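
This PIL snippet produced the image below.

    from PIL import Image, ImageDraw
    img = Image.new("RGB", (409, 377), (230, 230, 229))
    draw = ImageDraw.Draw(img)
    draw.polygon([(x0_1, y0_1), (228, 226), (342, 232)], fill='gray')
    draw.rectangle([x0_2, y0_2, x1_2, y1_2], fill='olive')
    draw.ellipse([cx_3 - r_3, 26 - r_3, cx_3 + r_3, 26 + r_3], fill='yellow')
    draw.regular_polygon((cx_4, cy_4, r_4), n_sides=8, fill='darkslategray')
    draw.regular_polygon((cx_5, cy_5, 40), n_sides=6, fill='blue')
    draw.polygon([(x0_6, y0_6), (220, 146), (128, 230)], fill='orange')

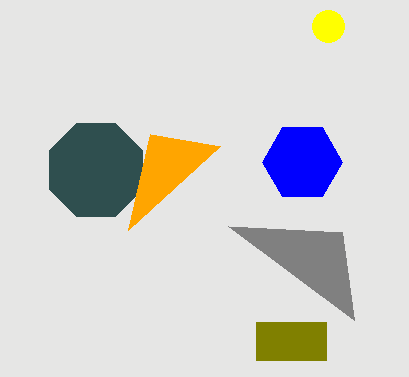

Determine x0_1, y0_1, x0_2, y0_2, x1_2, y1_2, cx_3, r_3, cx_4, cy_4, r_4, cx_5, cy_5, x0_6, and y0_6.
x0_1 = 354, y0_1 = 320, x0_2 = 256, y0_2 = 322, x1_2 = 326, y1_2 = 360, cx_3 = 328, r_3 = 16, cx_4 = 96, cy_4 = 170, r_4 = 50, cx_5 = 302, cy_5 = 162, x0_6 = 150, y0_6 = 134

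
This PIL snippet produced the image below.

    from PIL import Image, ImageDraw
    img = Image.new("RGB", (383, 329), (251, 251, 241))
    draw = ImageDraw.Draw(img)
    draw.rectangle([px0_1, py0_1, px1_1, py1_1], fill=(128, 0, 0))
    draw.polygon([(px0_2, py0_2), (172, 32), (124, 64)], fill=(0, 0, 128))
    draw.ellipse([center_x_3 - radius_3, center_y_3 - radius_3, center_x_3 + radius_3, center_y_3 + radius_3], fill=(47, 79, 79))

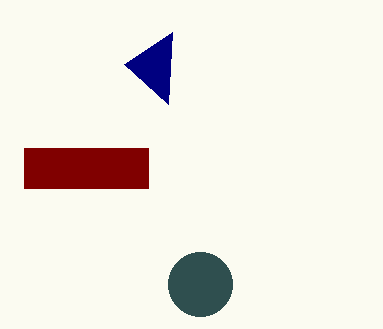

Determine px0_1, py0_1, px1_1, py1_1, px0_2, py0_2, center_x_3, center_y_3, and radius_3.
px0_1 = 24; py0_1 = 148; px1_1 = 148; py1_1 = 188; px0_2 = 168; py0_2 = 104; center_x_3 = 200; center_y_3 = 284; radius_3 = 32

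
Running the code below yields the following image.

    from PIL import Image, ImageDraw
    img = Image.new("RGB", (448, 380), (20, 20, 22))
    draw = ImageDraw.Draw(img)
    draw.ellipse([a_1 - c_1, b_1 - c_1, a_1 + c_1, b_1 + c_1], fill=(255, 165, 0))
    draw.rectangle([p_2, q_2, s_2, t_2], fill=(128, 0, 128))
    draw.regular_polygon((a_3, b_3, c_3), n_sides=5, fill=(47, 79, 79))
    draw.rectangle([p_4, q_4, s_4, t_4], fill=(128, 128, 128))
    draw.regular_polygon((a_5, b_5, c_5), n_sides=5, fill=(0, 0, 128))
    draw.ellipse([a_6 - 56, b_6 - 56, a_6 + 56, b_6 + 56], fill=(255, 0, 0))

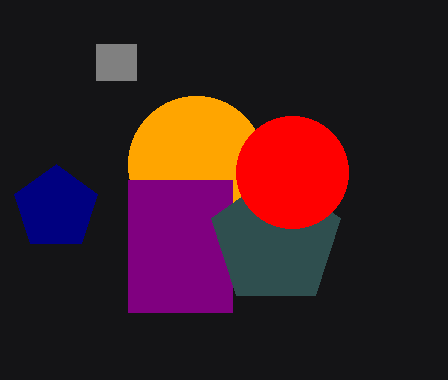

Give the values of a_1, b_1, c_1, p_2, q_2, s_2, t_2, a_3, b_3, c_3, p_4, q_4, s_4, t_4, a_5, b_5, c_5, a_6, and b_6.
a_1 = 196
b_1 = 164
c_1 = 68
p_2 = 128
q_2 = 180
s_2 = 232
t_2 = 312
a_3 = 276
b_3 = 240
c_3 = 68
p_4 = 96
q_4 = 44
s_4 = 136
t_4 = 80
a_5 = 56
b_5 = 208
c_5 = 44
a_6 = 292
b_6 = 172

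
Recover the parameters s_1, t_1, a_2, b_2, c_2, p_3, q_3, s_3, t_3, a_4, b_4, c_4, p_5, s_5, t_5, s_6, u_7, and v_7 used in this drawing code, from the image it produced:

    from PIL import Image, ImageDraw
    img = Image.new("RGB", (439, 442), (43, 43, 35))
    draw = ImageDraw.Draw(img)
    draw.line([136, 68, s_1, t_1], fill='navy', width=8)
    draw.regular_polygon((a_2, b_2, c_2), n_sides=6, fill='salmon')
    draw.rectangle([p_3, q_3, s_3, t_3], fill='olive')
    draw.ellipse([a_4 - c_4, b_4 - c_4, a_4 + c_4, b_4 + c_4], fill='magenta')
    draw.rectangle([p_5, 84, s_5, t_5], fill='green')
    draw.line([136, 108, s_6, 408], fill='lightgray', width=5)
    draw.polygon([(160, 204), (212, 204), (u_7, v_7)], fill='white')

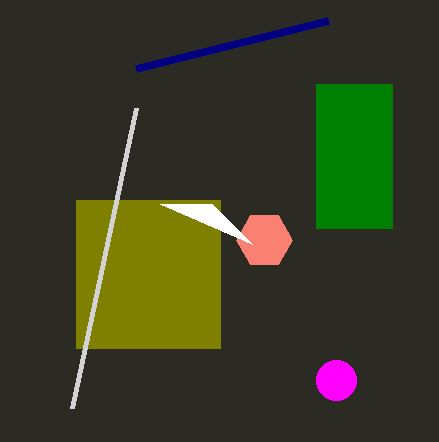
s_1 = 328; t_1 = 20; a_2 = 264; b_2 = 240; c_2 = 28; p_3 = 76; q_3 = 200; s_3 = 220; t_3 = 348; a_4 = 336; b_4 = 380; c_4 = 20; p_5 = 316; s_5 = 392; t_5 = 228; s_6 = 72; u_7 = 252; v_7 = 244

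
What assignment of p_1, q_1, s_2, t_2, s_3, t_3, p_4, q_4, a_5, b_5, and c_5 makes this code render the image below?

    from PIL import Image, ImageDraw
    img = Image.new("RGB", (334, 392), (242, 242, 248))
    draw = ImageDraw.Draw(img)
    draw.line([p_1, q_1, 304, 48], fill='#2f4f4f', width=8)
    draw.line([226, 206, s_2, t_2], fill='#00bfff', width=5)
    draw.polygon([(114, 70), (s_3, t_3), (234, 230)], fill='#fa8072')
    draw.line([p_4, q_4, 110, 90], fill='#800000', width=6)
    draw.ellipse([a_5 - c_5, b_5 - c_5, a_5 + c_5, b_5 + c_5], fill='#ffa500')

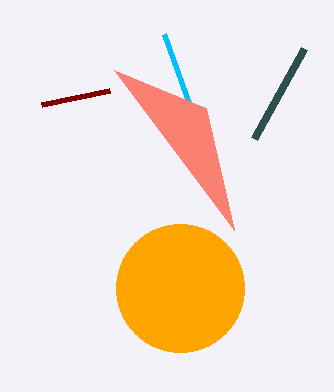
p_1 = 254; q_1 = 138; s_2 = 164; t_2 = 34; s_3 = 206; t_3 = 108; p_4 = 42; q_4 = 104; a_5 = 180; b_5 = 288; c_5 = 64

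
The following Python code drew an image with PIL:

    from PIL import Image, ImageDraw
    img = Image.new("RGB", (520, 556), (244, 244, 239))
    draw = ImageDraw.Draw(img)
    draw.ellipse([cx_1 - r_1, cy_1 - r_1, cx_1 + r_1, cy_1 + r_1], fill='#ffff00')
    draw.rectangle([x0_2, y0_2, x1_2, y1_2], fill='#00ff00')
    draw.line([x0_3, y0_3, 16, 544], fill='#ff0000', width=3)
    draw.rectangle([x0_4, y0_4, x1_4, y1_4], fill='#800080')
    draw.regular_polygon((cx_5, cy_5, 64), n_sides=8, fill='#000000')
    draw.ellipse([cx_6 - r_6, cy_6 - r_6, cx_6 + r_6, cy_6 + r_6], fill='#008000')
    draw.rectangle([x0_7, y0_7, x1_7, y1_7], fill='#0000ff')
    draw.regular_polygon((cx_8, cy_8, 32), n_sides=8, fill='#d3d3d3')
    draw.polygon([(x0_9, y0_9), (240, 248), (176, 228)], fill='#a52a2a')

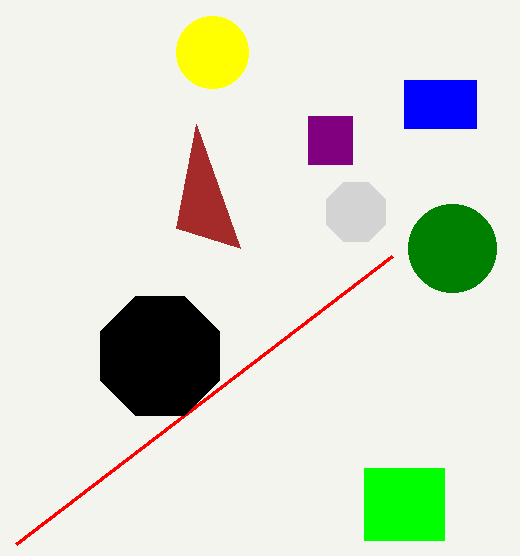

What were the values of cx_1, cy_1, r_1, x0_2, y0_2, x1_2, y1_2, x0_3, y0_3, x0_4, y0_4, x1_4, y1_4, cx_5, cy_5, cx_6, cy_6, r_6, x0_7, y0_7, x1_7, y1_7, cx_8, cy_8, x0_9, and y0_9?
cx_1 = 212, cy_1 = 52, r_1 = 36, x0_2 = 364, y0_2 = 468, x1_2 = 444, y1_2 = 540, x0_3 = 392, y0_3 = 256, x0_4 = 308, y0_4 = 116, x1_4 = 352, y1_4 = 164, cx_5 = 160, cy_5 = 356, cx_6 = 452, cy_6 = 248, r_6 = 44, x0_7 = 404, y0_7 = 80, x1_7 = 476, y1_7 = 128, cx_8 = 356, cy_8 = 212, x0_9 = 196, y0_9 = 124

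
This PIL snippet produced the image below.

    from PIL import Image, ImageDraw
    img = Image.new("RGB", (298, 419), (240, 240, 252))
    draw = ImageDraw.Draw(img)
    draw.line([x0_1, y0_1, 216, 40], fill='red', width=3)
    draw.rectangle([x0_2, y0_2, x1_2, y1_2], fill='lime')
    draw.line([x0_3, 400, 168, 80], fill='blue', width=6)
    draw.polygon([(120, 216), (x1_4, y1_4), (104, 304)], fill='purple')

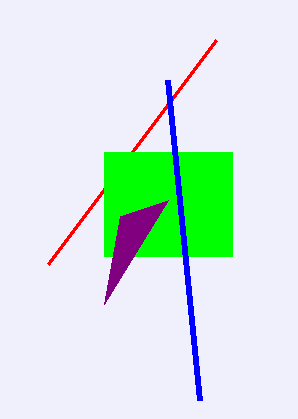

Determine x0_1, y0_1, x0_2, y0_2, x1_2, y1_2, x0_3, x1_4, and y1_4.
x0_1 = 48
y0_1 = 264
x0_2 = 104
y0_2 = 152
x1_2 = 232
y1_2 = 256
x0_3 = 200
x1_4 = 168
y1_4 = 200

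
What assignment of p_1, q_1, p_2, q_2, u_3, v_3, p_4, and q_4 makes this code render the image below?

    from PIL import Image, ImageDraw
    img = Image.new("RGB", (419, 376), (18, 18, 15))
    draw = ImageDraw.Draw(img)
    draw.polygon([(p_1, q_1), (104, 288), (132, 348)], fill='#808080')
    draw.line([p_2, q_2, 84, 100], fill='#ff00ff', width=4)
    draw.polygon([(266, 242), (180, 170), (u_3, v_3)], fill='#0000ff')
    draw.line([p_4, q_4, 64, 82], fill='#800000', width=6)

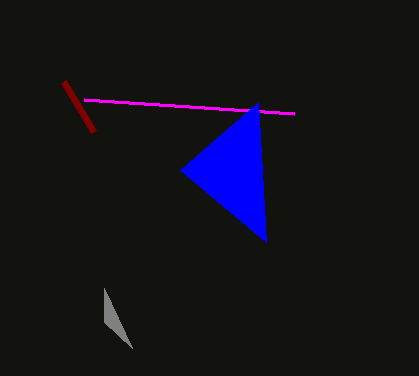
p_1 = 104
q_1 = 322
p_2 = 294
q_2 = 114
u_3 = 258
v_3 = 102
p_4 = 94
q_4 = 132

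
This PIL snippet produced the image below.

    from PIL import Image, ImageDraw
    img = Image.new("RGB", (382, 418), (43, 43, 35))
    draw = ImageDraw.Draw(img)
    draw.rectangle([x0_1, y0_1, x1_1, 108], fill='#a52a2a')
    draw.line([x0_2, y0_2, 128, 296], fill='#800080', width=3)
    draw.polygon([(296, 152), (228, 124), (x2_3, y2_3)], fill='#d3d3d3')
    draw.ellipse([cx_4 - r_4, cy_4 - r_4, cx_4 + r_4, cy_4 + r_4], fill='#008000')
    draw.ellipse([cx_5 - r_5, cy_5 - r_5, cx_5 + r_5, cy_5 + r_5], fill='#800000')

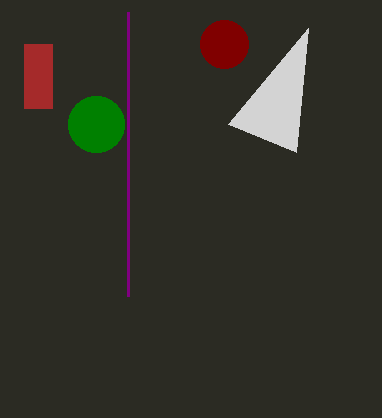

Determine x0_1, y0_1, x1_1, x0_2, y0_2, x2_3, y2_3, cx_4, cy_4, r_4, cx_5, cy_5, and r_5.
x0_1 = 24; y0_1 = 44; x1_1 = 52; x0_2 = 128; y0_2 = 12; x2_3 = 308; y2_3 = 28; cx_4 = 96; cy_4 = 124; r_4 = 28; cx_5 = 224; cy_5 = 44; r_5 = 24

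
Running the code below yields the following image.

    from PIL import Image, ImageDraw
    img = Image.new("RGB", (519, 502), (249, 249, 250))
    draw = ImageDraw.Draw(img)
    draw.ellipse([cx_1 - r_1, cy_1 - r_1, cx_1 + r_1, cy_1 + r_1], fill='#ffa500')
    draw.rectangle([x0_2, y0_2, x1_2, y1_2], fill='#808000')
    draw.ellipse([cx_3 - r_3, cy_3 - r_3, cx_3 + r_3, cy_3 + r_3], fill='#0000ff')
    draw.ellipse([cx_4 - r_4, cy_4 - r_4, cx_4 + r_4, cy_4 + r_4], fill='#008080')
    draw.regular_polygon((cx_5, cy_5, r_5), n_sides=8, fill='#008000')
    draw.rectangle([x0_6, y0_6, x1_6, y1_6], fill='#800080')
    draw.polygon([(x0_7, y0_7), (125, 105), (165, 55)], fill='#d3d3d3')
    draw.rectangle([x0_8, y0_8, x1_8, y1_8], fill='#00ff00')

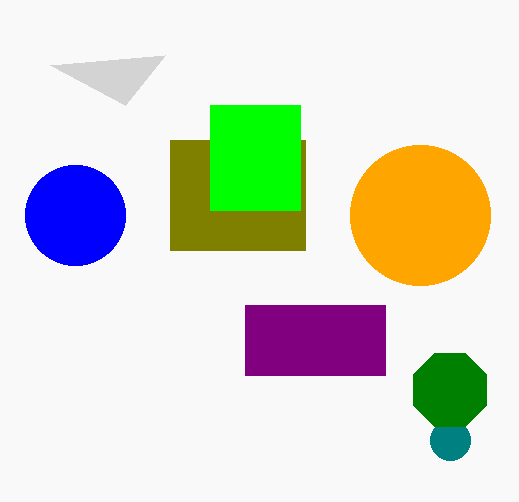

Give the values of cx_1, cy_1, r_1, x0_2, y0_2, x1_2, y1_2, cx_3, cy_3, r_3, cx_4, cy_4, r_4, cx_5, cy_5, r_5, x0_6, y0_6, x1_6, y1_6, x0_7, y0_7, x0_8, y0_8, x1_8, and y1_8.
cx_1 = 420, cy_1 = 215, r_1 = 70, x0_2 = 170, y0_2 = 140, x1_2 = 305, y1_2 = 250, cx_3 = 75, cy_3 = 215, r_3 = 50, cx_4 = 450, cy_4 = 440, r_4 = 20, cx_5 = 450, cy_5 = 390, r_5 = 40, x0_6 = 245, y0_6 = 305, x1_6 = 385, y1_6 = 375, x0_7 = 50, y0_7 = 65, x0_8 = 210, y0_8 = 105, x1_8 = 300, y1_8 = 210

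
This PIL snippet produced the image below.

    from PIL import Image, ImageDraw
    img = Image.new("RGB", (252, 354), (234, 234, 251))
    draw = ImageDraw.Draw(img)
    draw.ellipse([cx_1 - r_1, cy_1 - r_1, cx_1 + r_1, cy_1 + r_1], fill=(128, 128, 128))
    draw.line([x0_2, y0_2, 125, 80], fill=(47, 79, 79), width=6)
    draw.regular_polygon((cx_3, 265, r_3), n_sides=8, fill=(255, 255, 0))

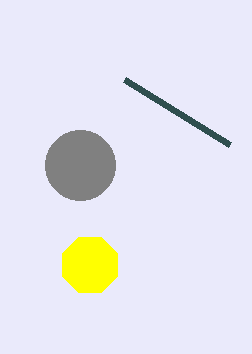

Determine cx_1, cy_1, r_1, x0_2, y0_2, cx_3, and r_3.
cx_1 = 80
cy_1 = 165
r_1 = 35
x0_2 = 230
y0_2 = 145
cx_3 = 90
r_3 = 30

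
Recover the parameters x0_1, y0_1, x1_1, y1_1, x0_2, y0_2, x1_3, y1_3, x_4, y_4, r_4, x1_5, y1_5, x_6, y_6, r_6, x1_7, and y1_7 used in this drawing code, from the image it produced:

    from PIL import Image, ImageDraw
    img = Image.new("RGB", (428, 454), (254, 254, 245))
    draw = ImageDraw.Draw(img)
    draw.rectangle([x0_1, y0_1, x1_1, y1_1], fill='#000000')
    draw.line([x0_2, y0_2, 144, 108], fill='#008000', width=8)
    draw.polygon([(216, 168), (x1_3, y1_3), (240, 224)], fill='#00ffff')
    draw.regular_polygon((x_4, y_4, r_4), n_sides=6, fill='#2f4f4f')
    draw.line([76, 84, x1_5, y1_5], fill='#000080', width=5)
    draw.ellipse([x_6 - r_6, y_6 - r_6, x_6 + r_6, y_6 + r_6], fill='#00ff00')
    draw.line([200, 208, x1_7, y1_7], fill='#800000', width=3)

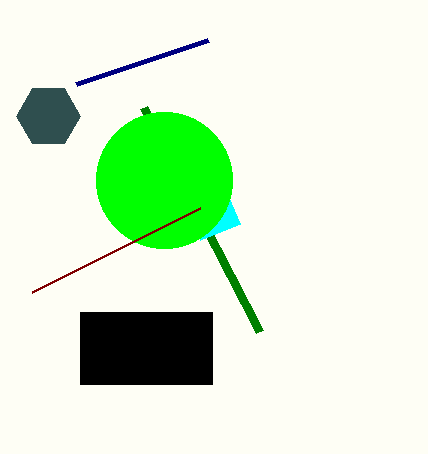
x0_1 = 80
y0_1 = 312
x1_1 = 212
y1_1 = 384
x0_2 = 260
y0_2 = 332
x1_3 = 200
y1_3 = 240
x_4 = 48
y_4 = 116
r_4 = 32
x1_5 = 208
y1_5 = 40
x_6 = 164
y_6 = 180
r_6 = 68
x1_7 = 32
y1_7 = 292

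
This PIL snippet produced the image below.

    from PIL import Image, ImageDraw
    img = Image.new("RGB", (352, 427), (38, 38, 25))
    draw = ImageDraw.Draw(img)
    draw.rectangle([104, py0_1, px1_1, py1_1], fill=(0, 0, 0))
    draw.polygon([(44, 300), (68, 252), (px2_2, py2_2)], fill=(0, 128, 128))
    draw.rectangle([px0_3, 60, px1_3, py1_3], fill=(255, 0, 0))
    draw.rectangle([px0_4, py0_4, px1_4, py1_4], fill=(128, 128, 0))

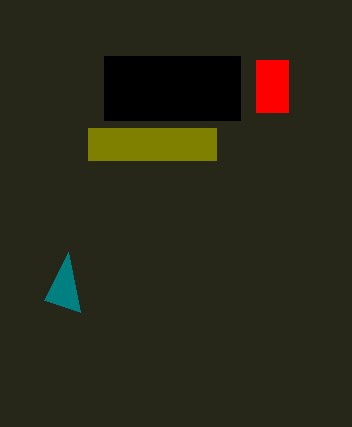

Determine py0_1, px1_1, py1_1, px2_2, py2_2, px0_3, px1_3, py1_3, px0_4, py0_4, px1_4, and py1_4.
py0_1 = 56; px1_1 = 240; py1_1 = 120; px2_2 = 80; py2_2 = 312; px0_3 = 256; px1_3 = 288; py1_3 = 112; px0_4 = 88; py0_4 = 128; px1_4 = 216; py1_4 = 160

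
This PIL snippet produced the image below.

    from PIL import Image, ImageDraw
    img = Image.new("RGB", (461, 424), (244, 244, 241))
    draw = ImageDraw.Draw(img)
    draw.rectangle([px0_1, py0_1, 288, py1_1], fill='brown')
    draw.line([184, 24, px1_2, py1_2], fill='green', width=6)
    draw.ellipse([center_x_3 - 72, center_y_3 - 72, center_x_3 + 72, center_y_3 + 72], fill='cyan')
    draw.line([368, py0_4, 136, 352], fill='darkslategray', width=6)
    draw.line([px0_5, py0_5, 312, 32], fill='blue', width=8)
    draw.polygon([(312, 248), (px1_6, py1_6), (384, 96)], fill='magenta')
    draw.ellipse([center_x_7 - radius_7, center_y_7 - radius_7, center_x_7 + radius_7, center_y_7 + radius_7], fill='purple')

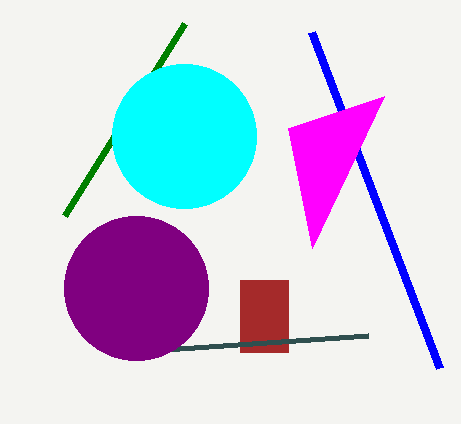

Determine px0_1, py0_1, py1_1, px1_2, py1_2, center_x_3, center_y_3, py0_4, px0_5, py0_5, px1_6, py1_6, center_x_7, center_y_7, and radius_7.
px0_1 = 240; py0_1 = 280; py1_1 = 352; px1_2 = 64; py1_2 = 216; center_x_3 = 184; center_y_3 = 136; py0_4 = 336; px0_5 = 440; py0_5 = 368; px1_6 = 288; py1_6 = 128; center_x_7 = 136; center_y_7 = 288; radius_7 = 72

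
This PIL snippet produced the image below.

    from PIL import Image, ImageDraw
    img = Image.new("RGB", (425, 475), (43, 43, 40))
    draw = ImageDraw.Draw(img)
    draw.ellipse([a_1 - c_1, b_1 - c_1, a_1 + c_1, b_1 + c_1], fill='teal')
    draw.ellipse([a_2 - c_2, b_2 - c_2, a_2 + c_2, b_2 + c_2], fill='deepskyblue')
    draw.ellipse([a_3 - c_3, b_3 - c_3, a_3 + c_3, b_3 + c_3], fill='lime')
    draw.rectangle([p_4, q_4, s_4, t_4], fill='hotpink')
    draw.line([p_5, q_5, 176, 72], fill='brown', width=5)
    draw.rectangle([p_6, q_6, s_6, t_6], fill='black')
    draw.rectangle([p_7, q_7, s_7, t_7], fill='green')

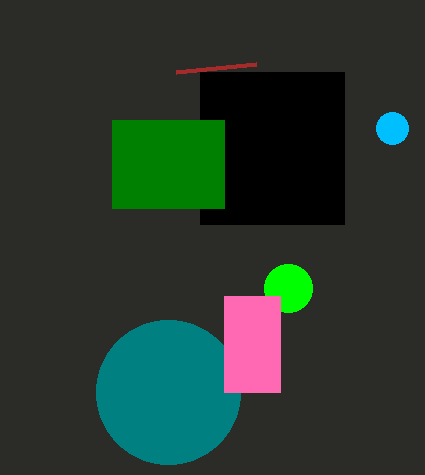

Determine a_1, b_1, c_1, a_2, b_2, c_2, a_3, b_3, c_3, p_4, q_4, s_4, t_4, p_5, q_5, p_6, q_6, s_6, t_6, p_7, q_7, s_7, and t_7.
a_1 = 168
b_1 = 392
c_1 = 72
a_2 = 392
b_2 = 128
c_2 = 16
a_3 = 288
b_3 = 288
c_3 = 24
p_4 = 224
q_4 = 296
s_4 = 280
t_4 = 392
p_5 = 256
q_5 = 64
p_6 = 200
q_6 = 72
s_6 = 344
t_6 = 224
p_7 = 112
q_7 = 120
s_7 = 224
t_7 = 208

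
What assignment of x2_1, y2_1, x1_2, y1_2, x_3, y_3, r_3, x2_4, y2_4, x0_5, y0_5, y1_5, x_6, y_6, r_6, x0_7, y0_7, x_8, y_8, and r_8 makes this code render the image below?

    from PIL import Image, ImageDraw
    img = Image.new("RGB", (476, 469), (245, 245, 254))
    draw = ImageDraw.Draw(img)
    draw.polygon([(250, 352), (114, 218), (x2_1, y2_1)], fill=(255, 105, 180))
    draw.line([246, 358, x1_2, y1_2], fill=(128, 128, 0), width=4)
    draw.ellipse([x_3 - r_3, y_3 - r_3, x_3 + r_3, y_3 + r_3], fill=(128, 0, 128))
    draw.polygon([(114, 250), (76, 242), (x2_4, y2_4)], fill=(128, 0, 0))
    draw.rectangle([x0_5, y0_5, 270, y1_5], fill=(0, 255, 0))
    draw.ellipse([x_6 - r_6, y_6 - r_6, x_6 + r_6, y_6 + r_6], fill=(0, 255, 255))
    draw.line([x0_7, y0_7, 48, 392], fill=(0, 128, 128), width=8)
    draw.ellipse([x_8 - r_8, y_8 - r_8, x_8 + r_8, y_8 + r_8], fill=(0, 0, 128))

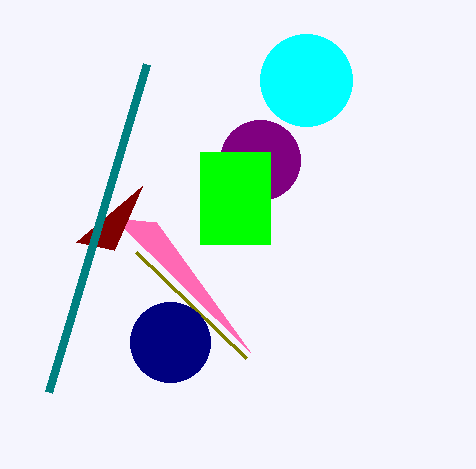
x2_1 = 156
y2_1 = 222
x1_2 = 136
y1_2 = 252
x_3 = 260
y_3 = 160
r_3 = 40
x2_4 = 142
y2_4 = 186
x0_5 = 200
y0_5 = 152
y1_5 = 244
x_6 = 306
y_6 = 80
r_6 = 46
x0_7 = 146
y0_7 = 64
x_8 = 170
y_8 = 342
r_8 = 40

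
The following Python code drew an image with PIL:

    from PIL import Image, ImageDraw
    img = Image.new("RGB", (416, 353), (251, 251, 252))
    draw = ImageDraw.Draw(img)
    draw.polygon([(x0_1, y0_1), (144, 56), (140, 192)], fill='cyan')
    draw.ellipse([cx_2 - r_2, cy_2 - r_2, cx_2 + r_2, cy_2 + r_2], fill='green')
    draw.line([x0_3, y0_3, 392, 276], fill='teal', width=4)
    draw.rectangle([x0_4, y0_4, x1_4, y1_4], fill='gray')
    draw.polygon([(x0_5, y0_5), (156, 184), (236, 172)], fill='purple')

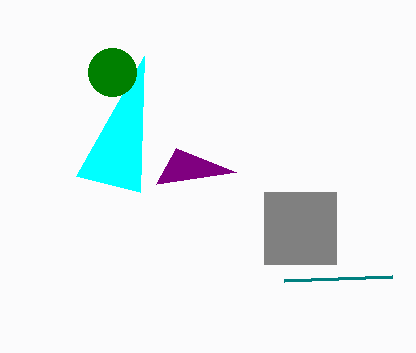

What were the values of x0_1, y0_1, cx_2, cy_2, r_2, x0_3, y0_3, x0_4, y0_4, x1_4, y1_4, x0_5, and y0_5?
x0_1 = 76; y0_1 = 176; cx_2 = 112; cy_2 = 72; r_2 = 24; x0_3 = 284; y0_3 = 280; x0_4 = 264; y0_4 = 192; x1_4 = 336; y1_4 = 264; x0_5 = 176; y0_5 = 148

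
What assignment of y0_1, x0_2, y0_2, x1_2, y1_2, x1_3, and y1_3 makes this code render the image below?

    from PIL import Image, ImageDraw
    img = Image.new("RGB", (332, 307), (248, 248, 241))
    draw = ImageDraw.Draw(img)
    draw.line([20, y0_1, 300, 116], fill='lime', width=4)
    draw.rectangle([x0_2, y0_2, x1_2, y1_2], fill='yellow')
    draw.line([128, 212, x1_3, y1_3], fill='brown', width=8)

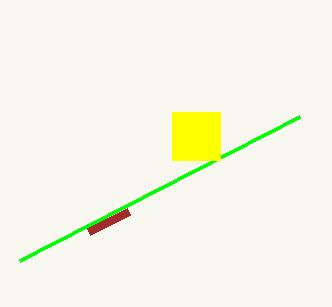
y0_1 = 260, x0_2 = 172, y0_2 = 112, x1_2 = 220, y1_2 = 160, x1_3 = 88, y1_3 = 232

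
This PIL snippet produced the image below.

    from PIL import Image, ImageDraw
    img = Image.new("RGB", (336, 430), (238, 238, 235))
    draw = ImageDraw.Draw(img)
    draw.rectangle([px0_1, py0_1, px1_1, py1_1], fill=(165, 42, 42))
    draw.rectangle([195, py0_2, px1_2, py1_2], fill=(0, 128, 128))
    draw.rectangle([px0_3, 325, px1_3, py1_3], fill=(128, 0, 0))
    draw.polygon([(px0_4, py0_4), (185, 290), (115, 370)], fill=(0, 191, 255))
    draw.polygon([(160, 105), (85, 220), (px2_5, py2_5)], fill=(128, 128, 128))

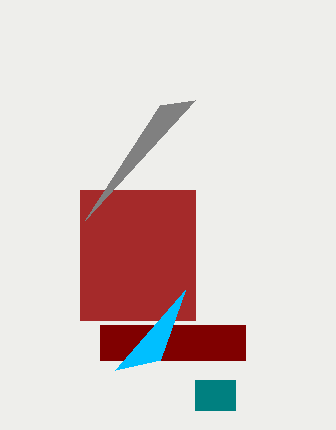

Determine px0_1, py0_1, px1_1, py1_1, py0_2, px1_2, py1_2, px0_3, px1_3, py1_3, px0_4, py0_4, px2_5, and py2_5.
px0_1 = 80, py0_1 = 190, px1_1 = 195, py1_1 = 320, py0_2 = 380, px1_2 = 235, py1_2 = 410, px0_3 = 100, px1_3 = 245, py1_3 = 360, px0_4 = 160, py0_4 = 360, px2_5 = 195, py2_5 = 100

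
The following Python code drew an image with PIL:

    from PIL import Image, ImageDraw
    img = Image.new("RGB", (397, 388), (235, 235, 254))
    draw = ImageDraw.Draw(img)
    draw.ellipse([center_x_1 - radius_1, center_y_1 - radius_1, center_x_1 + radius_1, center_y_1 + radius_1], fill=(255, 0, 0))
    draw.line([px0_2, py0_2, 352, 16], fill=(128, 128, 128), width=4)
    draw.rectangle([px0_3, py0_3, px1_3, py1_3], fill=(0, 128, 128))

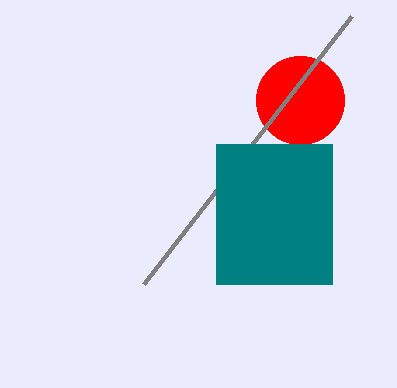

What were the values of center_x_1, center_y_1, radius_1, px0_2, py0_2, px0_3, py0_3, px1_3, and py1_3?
center_x_1 = 300; center_y_1 = 100; radius_1 = 44; px0_2 = 144; py0_2 = 284; px0_3 = 216; py0_3 = 144; px1_3 = 332; py1_3 = 284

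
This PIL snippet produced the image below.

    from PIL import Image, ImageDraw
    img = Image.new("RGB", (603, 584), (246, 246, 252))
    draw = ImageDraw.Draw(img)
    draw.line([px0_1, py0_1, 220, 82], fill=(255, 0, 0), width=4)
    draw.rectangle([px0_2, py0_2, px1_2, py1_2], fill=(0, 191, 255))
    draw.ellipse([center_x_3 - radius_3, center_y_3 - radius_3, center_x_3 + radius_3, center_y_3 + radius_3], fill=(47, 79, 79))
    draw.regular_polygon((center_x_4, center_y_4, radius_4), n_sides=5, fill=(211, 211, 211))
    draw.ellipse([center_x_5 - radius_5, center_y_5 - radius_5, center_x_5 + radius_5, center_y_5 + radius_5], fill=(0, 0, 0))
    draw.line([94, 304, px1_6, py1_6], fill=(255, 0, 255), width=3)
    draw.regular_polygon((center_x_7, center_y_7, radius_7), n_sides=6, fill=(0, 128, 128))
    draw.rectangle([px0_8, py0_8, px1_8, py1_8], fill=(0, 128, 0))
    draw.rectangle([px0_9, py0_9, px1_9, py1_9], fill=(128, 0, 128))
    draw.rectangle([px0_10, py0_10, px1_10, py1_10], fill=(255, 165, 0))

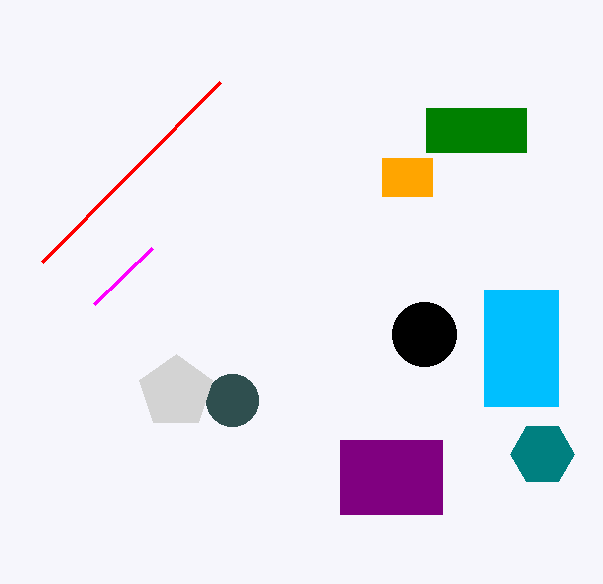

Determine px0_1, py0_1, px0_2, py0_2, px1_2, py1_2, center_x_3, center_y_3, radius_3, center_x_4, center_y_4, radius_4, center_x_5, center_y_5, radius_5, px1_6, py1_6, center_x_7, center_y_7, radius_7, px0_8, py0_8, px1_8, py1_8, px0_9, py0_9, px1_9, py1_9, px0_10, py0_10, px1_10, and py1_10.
px0_1 = 42
py0_1 = 262
px0_2 = 484
py0_2 = 290
px1_2 = 558
py1_2 = 406
center_x_3 = 232
center_y_3 = 400
radius_3 = 26
center_x_4 = 176
center_y_4 = 392
radius_4 = 38
center_x_5 = 424
center_y_5 = 334
radius_5 = 32
px1_6 = 152
py1_6 = 248
center_x_7 = 542
center_y_7 = 454
radius_7 = 32
px0_8 = 426
py0_8 = 108
px1_8 = 526
py1_8 = 152
px0_9 = 340
py0_9 = 440
px1_9 = 442
py1_9 = 514
px0_10 = 382
py0_10 = 158
px1_10 = 432
py1_10 = 196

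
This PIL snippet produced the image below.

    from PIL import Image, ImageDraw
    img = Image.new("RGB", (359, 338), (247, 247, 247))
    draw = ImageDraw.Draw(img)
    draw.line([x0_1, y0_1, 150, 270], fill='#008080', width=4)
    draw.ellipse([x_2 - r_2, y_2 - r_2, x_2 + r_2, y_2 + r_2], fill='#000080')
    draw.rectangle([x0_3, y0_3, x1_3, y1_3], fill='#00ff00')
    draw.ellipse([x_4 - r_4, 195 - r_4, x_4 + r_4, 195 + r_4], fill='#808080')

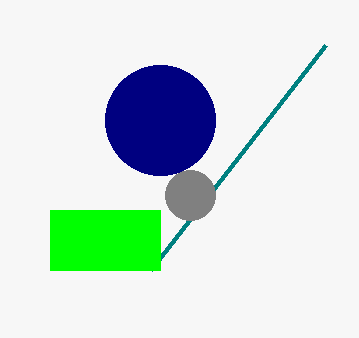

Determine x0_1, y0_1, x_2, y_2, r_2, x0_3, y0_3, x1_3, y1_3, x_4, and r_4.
x0_1 = 325; y0_1 = 45; x_2 = 160; y_2 = 120; r_2 = 55; x0_3 = 50; y0_3 = 210; x1_3 = 160; y1_3 = 270; x_4 = 190; r_4 = 25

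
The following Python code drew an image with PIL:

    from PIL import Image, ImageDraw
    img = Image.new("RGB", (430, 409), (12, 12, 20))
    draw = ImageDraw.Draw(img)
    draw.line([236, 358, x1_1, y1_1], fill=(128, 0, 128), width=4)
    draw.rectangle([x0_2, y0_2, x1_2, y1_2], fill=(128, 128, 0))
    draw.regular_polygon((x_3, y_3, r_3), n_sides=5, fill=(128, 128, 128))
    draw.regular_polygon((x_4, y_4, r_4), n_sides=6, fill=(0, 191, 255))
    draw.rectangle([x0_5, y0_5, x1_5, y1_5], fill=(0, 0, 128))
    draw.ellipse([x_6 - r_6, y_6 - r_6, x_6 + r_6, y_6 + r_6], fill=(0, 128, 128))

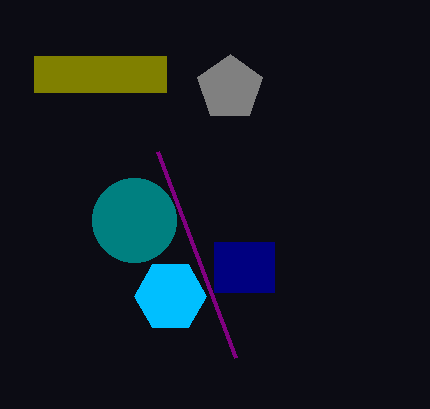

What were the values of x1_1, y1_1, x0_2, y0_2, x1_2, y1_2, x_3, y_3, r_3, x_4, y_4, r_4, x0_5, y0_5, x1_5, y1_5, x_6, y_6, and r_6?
x1_1 = 158
y1_1 = 152
x0_2 = 34
y0_2 = 56
x1_2 = 166
y1_2 = 92
x_3 = 230
y_3 = 88
r_3 = 34
x_4 = 170
y_4 = 296
r_4 = 36
x0_5 = 214
y0_5 = 242
x1_5 = 274
y1_5 = 292
x_6 = 134
y_6 = 220
r_6 = 42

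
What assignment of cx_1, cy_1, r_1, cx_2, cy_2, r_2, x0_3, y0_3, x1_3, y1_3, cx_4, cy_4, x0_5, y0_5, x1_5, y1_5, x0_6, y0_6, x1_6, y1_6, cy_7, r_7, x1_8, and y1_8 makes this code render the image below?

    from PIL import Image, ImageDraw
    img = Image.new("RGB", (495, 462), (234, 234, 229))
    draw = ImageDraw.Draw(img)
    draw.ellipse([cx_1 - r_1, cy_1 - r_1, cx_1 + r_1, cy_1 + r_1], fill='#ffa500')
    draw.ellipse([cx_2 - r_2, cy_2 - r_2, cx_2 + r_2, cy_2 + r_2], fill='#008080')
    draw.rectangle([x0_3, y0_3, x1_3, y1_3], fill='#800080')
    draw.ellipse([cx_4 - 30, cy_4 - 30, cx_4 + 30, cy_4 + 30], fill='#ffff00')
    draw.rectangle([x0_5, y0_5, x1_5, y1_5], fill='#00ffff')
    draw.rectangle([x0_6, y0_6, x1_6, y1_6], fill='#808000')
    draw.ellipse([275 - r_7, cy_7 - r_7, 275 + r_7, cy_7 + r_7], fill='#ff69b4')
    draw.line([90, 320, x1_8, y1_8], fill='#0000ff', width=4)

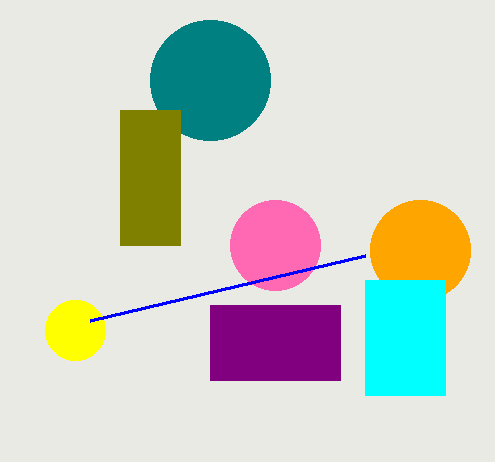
cx_1 = 420; cy_1 = 250; r_1 = 50; cx_2 = 210; cy_2 = 80; r_2 = 60; x0_3 = 210; y0_3 = 305; x1_3 = 340; y1_3 = 380; cx_4 = 75; cy_4 = 330; x0_5 = 365; y0_5 = 280; x1_5 = 445; y1_5 = 395; x0_6 = 120; y0_6 = 110; x1_6 = 180; y1_6 = 245; cy_7 = 245; r_7 = 45; x1_8 = 365; y1_8 = 255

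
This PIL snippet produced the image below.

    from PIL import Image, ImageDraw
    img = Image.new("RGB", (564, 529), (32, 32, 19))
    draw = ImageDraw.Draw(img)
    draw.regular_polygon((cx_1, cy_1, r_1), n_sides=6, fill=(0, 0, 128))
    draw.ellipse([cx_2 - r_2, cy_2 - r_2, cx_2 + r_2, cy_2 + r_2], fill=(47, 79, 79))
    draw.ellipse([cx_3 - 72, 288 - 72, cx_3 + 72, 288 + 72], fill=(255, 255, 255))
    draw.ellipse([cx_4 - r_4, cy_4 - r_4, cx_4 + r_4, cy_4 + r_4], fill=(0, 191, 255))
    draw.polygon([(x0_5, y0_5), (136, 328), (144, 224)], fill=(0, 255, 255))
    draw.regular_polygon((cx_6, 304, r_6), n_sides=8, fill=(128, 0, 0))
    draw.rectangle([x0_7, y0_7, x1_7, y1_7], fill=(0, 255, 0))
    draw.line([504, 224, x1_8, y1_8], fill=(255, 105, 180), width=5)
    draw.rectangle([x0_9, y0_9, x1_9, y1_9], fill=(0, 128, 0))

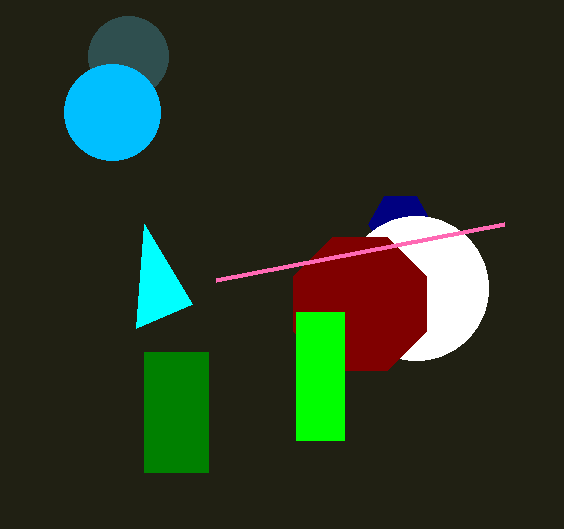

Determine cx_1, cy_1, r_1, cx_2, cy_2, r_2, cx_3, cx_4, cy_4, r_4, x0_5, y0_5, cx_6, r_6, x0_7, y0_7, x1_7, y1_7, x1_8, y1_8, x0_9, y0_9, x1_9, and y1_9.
cx_1 = 400, cy_1 = 224, r_1 = 32, cx_2 = 128, cy_2 = 56, r_2 = 40, cx_3 = 416, cx_4 = 112, cy_4 = 112, r_4 = 48, x0_5 = 192, y0_5 = 304, cx_6 = 360, r_6 = 72, x0_7 = 296, y0_7 = 312, x1_7 = 344, y1_7 = 440, x1_8 = 216, y1_8 = 280, x0_9 = 144, y0_9 = 352, x1_9 = 208, y1_9 = 472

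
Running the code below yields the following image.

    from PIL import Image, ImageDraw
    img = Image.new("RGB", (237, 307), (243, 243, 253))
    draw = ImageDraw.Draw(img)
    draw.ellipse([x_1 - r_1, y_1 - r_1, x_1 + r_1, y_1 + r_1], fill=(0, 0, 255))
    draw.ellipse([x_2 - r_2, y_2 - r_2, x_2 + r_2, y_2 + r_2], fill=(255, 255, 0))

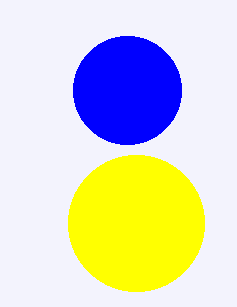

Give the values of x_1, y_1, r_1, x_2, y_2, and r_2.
x_1 = 127; y_1 = 90; r_1 = 54; x_2 = 136; y_2 = 223; r_2 = 68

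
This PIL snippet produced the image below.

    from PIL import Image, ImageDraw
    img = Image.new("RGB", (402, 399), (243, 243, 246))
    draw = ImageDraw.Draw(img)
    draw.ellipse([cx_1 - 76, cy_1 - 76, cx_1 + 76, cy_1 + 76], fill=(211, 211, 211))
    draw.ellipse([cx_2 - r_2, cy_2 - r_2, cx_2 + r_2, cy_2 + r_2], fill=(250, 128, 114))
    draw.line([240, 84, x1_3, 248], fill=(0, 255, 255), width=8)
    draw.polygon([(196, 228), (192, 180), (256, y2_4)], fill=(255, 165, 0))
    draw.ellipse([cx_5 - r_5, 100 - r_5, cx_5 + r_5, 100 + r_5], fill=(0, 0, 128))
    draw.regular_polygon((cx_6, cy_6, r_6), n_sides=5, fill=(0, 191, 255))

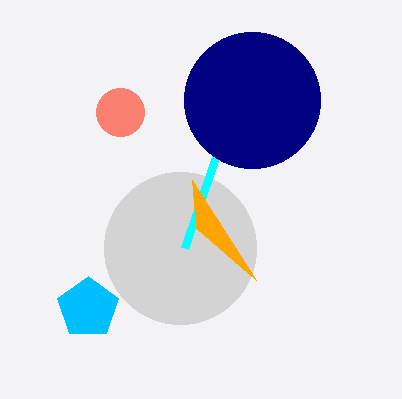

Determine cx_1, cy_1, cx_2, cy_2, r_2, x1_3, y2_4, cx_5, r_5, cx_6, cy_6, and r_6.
cx_1 = 180, cy_1 = 248, cx_2 = 120, cy_2 = 112, r_2 = 24, x1_3 = 184, y2_4 = 280, cx_5 = 252, r_5 = 68, cx_6 = 88, cy_6 = 308, r_6 = 32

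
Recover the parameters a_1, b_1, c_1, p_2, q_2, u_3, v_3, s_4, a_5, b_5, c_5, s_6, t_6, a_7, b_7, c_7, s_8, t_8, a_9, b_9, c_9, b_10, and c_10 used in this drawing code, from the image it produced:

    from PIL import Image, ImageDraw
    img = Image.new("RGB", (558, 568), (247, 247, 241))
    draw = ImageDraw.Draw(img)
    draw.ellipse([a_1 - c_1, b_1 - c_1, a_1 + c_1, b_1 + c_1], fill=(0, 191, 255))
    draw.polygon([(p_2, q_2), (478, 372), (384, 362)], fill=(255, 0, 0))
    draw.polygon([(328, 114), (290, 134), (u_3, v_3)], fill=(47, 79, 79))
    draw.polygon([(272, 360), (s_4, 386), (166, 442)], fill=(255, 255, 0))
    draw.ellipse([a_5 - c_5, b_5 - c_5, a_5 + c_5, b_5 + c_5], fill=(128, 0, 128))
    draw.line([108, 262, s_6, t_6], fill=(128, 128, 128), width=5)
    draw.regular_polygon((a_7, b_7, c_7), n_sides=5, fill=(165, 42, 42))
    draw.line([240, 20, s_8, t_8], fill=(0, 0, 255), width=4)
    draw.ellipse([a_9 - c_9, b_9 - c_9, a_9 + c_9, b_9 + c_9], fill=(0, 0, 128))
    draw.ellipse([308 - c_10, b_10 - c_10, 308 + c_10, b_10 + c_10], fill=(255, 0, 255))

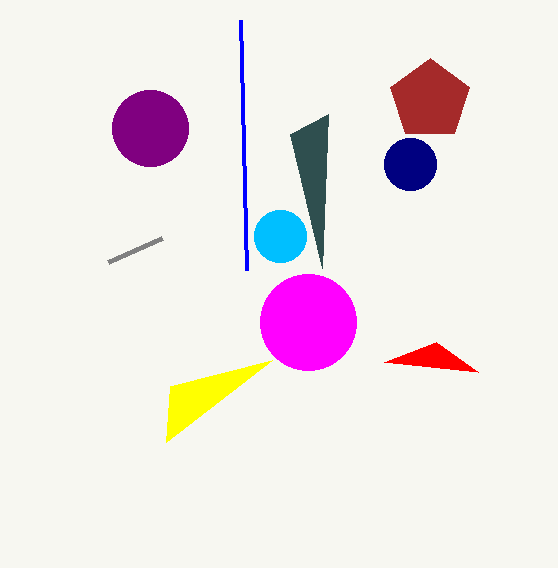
a_1 = 280, b_1 = 236, c_1 = 26, p_2 = 436, q_2 = 342, u_3 = 322, v_3 = 268, s_4 = 170, a_5 = 150, b_5 = 128, c_5 = 38, s_6 = 162, t_6 = 238, a_7 = 430, b_7 = 100, c_7 = 42, s_8 = 246, t_8 = 270, a_9 = 410, b_9 = 164, c_9 = 26, b_10 = 322, c_10 = 48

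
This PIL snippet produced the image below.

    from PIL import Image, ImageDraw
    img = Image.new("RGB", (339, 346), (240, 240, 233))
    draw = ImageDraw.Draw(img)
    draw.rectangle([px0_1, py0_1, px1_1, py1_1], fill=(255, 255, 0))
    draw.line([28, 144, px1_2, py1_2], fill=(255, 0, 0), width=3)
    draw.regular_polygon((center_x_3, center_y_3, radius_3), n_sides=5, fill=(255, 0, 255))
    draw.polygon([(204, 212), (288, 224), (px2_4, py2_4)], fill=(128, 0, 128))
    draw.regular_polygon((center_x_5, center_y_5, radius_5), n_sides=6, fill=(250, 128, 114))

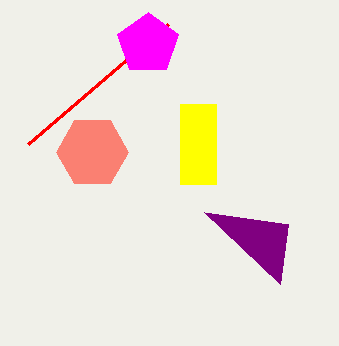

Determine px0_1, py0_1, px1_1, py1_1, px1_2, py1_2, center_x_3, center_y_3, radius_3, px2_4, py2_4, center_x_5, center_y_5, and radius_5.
px0_1 = 180; py0_1 = 104; px1_1 = 216; py1_1 = 184; px1_2 = 168; py1_2 = 24; center_x_3 = 148; center_y_3 = 44; radius_3 = 32; px2_4 = 280; py2_4 = 284; center_x_5 = 92; center_y_5 = 152; radius_5 = 36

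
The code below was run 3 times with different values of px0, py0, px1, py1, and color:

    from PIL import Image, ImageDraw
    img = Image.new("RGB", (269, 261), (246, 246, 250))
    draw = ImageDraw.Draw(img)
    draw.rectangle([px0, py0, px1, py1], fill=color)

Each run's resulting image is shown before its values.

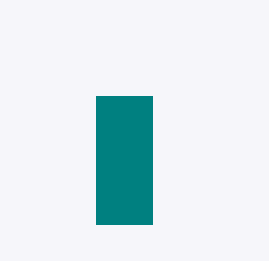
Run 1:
px0 = 96; py0 = 96; px1 = 152; py1 = 224; color = 'teal'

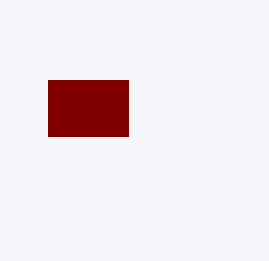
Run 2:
px0 = 48, py0 = 80, px1 = 128, py1 = 136, color = 'maroon'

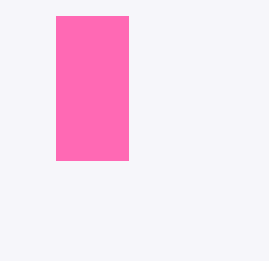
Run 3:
px0 = 56; py0 = 16; px1 = 128; py1 = 160; color = 'hotpink'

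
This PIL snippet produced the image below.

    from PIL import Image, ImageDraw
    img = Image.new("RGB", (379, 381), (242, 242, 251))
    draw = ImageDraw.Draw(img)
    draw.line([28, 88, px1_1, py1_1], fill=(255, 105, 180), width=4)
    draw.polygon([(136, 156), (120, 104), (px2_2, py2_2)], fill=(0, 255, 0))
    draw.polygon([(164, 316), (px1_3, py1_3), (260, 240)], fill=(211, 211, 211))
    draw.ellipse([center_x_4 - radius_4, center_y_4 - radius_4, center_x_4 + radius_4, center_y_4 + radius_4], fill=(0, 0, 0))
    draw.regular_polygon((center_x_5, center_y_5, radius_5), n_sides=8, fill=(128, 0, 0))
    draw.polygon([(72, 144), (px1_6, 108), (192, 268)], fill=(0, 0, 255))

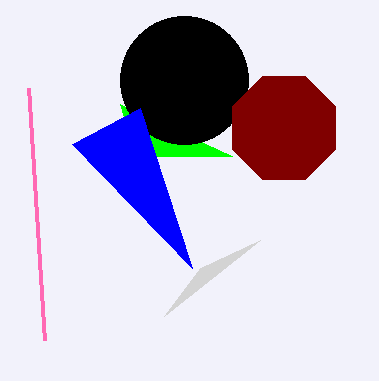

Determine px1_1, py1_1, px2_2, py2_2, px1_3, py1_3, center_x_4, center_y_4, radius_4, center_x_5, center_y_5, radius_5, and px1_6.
px1_1 = 44
py1_1 = 340
px2_2 = 232
py2_2 = 156
px1_3 = 200
py1_3 = 268
center_x_4 = 184
center_y_4 = 80
radius_4 = 64
center_x_5 = 284
center_y_5 = 128
radius_5 = 56
px1_6 = 140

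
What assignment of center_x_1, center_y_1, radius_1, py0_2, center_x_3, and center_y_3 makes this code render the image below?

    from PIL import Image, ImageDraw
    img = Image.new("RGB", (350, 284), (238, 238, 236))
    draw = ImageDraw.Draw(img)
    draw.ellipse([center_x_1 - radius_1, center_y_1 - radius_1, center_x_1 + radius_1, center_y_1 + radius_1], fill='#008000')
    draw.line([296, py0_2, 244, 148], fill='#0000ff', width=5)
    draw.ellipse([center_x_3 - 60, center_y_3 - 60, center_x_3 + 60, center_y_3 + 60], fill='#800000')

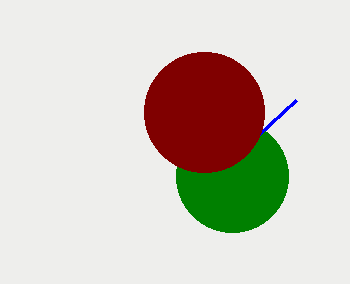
center_x_1 = 232; center_y_1 = 176; radius_1 = 56; py0_2 = 100; center_x_3 = 204; center_y_3 = 112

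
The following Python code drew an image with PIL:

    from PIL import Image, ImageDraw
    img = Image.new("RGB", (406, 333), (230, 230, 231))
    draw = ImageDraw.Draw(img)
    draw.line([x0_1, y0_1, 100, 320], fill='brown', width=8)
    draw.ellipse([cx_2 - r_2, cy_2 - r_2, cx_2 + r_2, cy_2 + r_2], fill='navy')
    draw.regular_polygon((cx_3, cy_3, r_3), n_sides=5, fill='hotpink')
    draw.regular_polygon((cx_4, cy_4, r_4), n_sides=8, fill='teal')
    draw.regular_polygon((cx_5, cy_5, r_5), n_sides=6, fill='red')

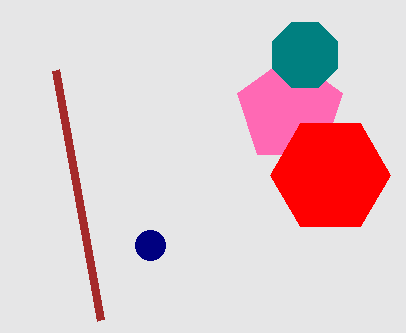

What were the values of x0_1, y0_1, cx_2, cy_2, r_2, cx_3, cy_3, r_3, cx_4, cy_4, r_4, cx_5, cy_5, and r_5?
x0_1 = 55
y0_1 = 70
cx_2 = 150
cy_2 = 245
r_2 = 15
cx_3 = 290
cy_3 = 110
r_3 = 55
cx_4 = 305
cy_4 = 55
r_4 = 35
cx_5 = 330
cy_5 = 175
r_5 = 60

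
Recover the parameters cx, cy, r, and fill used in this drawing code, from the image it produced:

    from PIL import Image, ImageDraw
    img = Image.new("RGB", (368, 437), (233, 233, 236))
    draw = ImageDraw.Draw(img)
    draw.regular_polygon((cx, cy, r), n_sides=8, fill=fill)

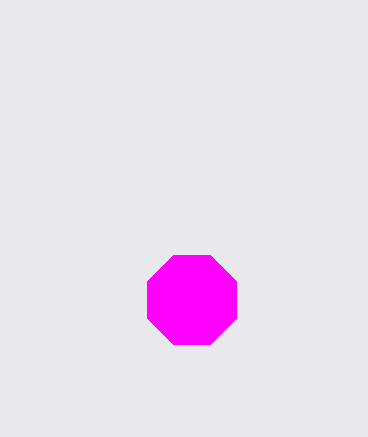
cx = 192; cy = 300; r = 48; fill = 'magenta'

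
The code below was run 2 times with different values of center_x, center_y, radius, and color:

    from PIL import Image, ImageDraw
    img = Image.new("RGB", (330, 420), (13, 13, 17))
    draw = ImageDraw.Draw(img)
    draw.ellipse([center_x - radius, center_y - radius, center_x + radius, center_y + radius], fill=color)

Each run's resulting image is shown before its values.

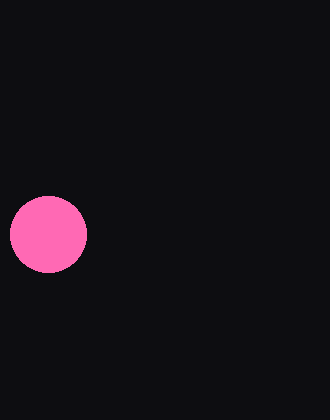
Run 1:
center_x = 48; center_y = 234; radius = 38; color = 'hotpink'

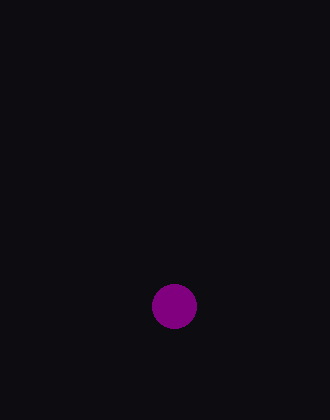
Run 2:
center_x = 174
center_y = 306
radius = 22
color = 'purple'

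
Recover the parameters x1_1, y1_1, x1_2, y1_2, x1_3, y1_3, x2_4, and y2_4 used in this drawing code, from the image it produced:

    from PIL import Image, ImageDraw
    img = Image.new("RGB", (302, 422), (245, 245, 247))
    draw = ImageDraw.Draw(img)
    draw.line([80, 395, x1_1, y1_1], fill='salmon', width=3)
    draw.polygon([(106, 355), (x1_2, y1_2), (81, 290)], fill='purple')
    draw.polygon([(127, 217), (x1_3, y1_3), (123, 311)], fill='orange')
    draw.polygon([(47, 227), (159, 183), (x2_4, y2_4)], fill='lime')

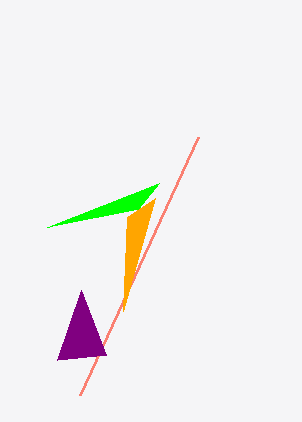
x1_1 = 198, y1_1 = 137, x1_2 = 57, y1_2 = 360, x1_3 = 155, y1_3 = 198, x2_4 = 138, y2_4 = 209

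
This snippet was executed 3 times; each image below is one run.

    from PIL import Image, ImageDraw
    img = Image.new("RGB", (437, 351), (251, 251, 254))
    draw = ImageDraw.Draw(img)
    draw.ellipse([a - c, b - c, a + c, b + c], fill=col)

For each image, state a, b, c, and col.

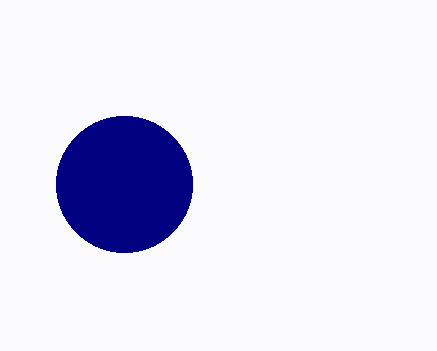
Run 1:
a = 124, b = 184, c = 68, col = 'navy'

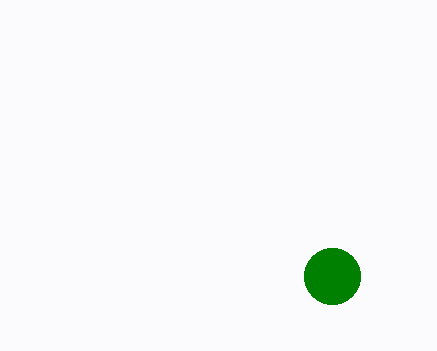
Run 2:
a = 332, b = 276, c = 28, col = 'green'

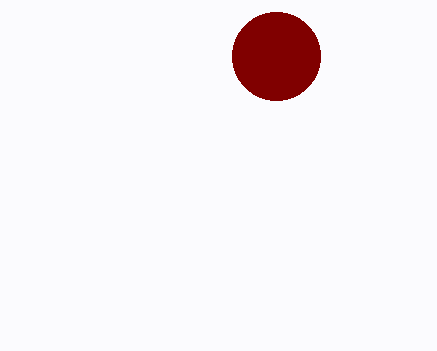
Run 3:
a = 276; b = 56; c = 44; col = 'maroon'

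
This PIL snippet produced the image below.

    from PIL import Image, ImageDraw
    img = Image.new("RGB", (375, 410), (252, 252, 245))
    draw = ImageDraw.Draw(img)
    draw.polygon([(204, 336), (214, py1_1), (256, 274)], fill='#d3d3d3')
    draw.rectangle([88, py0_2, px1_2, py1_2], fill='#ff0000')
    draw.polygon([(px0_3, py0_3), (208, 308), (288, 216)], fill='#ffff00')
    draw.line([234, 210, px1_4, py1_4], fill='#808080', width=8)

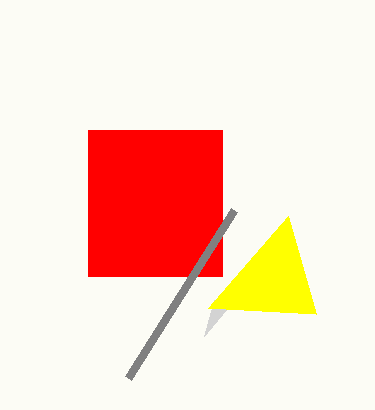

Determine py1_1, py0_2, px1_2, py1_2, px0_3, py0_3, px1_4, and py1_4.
py1_1 = 300, py0_2 = 130, px1_2 = 222, py1_2 = 276, px0_3 = 316, py0_3 = 314, px1_4 = 128, py1_4 = 378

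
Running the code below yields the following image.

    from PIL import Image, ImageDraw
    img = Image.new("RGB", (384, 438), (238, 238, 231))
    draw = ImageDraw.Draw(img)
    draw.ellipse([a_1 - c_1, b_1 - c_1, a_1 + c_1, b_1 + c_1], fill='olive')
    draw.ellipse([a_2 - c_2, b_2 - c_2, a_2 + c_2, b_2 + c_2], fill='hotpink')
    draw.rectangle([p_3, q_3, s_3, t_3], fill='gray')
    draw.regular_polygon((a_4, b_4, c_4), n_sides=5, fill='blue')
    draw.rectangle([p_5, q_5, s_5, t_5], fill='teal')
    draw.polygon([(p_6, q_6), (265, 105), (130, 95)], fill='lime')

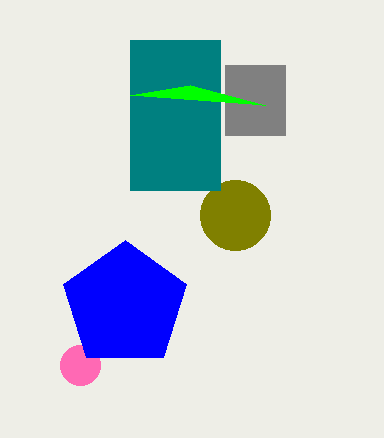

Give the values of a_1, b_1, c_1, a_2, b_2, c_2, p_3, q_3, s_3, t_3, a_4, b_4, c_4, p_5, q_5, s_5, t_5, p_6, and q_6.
a_1 = 235
b_1 = 215
c_1 = 35
a_2 = 80
b_2 = 365
c_2 = 20
p_3 = 225
q_3 = 65
s_3 = 285
t_3 = 135
a_4 = 125
b_4 = 305
c_4 = 65
p_5 = 130
q_5 = 40
s_5 = 220
t_5 = 190
p_6 = 190
q_6 = 85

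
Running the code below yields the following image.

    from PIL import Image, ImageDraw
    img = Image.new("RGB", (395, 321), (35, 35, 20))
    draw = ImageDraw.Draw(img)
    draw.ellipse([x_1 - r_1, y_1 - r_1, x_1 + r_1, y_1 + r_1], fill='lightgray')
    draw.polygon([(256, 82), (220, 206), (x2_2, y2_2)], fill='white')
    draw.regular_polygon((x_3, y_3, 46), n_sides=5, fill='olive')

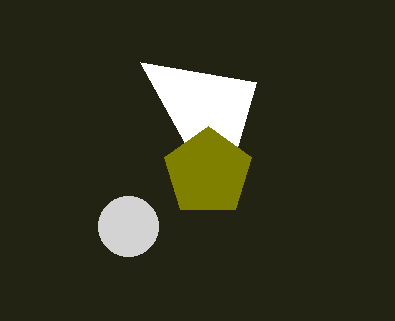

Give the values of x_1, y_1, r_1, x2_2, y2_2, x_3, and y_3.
x_1 = 128; y_1 = 226; r_1 = 30; x2_2 = 140; y2_2 = 62; x_3 = 208; y_3 = 172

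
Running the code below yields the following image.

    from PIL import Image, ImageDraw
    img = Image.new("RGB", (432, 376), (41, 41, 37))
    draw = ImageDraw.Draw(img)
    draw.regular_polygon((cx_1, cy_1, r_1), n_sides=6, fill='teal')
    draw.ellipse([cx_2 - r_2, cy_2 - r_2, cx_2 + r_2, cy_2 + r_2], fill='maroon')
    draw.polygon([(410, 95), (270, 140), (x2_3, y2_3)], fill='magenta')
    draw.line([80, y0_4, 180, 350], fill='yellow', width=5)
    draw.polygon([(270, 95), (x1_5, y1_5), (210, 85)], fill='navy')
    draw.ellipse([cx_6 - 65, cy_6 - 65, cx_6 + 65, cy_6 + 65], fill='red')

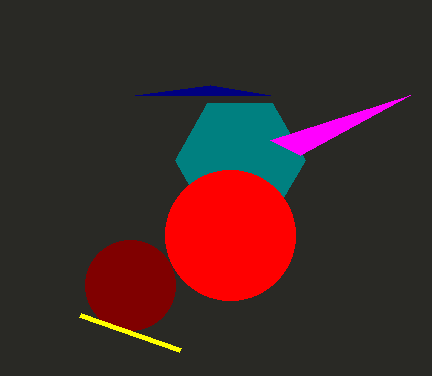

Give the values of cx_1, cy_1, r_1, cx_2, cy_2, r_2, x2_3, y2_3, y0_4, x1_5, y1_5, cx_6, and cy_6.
cx_1 = 240; cy_1 = 160; r_1 = 65; cx_2 = 130; cy_2 = 285; r_2 = 45; x2_3 = 300; y2_3 = 155; y0_4 = 315; x1_5 = 135; y1_5 = 95; cx_6 = 230; cy_6 = 235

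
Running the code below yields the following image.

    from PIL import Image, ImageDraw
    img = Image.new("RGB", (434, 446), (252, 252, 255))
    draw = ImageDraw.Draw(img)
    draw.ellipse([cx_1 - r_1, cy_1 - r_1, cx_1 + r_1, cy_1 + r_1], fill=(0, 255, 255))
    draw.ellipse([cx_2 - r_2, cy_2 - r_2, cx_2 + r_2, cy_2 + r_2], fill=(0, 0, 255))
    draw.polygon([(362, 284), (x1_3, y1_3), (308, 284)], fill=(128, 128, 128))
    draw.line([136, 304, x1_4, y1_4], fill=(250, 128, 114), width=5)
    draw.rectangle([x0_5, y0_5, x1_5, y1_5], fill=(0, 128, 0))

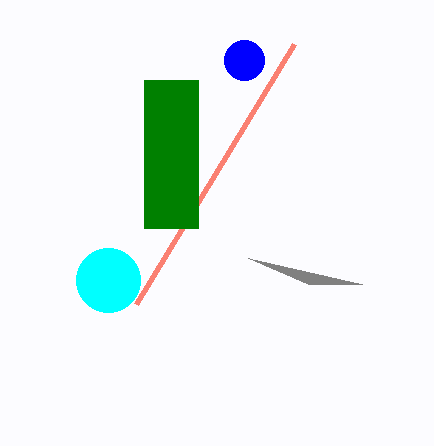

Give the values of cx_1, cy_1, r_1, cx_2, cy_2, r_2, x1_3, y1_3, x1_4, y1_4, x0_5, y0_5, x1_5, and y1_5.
cx_1 = 108
cy_1 = 280
r_1 = 32
cx_2 = 244
cy_2 = 60
r_2 = 20
x1_3 = 248
y1_3 = 258
x1_4 = 294
y1_4 = 44
x0_5 = 144
y0_5 = 80
x1_5 = 198
y1_5 = 228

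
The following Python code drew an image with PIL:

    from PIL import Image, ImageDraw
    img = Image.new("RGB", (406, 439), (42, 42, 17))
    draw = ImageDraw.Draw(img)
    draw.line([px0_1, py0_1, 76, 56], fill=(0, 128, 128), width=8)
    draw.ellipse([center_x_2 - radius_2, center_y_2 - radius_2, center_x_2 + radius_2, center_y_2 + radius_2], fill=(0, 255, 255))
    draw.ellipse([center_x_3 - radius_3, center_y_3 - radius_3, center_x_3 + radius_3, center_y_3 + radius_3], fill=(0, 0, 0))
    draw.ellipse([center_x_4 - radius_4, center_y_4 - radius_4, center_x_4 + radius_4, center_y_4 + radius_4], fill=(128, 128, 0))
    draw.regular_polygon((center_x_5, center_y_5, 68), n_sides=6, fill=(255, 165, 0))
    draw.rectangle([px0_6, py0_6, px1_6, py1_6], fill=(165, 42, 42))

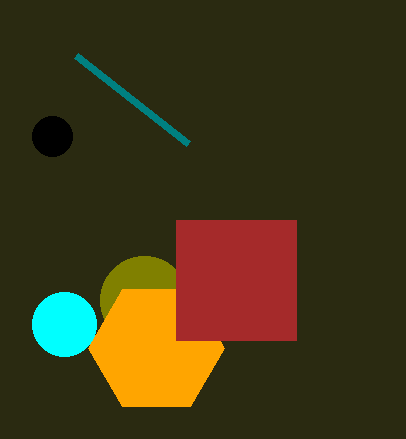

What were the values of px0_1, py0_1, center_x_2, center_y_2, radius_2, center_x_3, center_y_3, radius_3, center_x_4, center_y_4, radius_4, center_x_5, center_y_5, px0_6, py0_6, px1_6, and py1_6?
px0_1 = 188, py0_1 = 144, center_x_2 = 64, center_y_2 = 324, radius_2 = 32, center_x_3 = 52, center_y_3 = 136, radius_3 = 20, center_x_4 = 144, center_y_4 = 300, radius_4 = 44, center_x_5 = 156, center_y_5 = 348, px0_6 = 176, py0_6 = 220, px1_6 = 296, py1_6 = 340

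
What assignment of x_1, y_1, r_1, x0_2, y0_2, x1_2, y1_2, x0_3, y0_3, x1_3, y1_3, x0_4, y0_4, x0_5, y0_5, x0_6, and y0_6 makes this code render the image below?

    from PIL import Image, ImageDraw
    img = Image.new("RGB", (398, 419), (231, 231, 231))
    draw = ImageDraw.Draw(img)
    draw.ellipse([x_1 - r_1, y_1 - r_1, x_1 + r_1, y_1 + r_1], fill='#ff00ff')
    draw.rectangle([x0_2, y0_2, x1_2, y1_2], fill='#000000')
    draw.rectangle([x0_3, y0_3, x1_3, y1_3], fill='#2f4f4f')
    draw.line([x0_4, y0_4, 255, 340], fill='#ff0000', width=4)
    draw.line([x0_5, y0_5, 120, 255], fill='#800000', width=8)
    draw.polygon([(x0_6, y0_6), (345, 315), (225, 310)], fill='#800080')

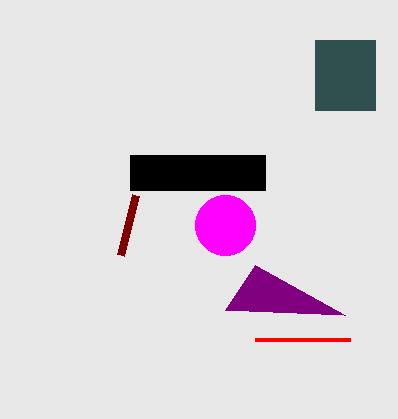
x_1 = 225
y_1 = 225
r_1 = 30
x0_2 = 130
y0_2 = 155
x1_2 = 265
y1_2 = 190
x0_3 = 315
y0_3 = 40
x1_3 = 375
y1_3 = 110
x0_4 = 350
y0_4 = 340
x0_5 = 135
y0_5 = 195
x0_6 = 255
y0_6 = 265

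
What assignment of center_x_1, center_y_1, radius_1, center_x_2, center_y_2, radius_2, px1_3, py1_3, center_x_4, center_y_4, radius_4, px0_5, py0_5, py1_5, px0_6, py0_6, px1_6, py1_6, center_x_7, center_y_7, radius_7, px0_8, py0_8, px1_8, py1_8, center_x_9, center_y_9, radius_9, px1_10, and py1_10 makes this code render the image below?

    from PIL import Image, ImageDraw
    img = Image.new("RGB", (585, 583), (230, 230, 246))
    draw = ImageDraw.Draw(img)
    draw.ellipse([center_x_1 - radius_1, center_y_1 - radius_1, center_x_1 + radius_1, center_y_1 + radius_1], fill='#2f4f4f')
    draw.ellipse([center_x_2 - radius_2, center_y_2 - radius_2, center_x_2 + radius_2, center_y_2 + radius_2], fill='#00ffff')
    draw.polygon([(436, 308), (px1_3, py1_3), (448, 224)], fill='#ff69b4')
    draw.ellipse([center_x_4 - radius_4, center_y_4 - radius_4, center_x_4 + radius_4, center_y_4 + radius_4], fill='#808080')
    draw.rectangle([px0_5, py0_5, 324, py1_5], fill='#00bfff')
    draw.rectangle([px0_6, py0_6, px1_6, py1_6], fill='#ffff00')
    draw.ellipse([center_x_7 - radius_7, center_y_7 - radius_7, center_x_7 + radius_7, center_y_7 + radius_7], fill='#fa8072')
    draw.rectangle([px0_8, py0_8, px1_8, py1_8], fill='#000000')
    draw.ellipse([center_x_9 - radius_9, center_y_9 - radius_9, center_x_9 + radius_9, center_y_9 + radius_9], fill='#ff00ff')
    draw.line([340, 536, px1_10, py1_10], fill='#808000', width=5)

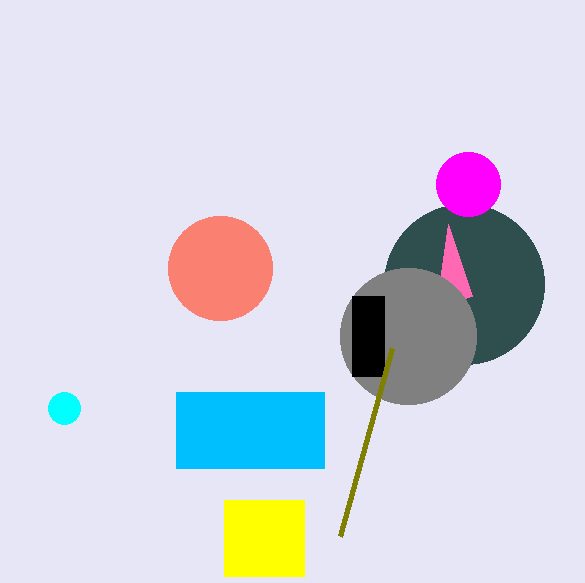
center_x_1 = 464, center_y_1 = 284, radius_1 = 80, center_x_2 = 64, center_y_2 = 408, radius_2 = 16, px1_3 = 472, py1_3 = 296, center_x_4 = 408, center_y_4 = 336, radius_4 = 68, px0_5 = 176, py0_5 = 392, py1_5 = 468, px0_6 = 224, py0_6 = 500, px1_6 = 304, py1_6 = 576, center_x_7 = 220, center_y_7 = 268, radius_7 = 52, px0_8 = 352, py0_8 = 296, px1_8 = 384, py1_8 = 376, center_x_9 = 468, center_y_9 = 184, radius_9 = 32, px1_10 = 392, py1_10 = 348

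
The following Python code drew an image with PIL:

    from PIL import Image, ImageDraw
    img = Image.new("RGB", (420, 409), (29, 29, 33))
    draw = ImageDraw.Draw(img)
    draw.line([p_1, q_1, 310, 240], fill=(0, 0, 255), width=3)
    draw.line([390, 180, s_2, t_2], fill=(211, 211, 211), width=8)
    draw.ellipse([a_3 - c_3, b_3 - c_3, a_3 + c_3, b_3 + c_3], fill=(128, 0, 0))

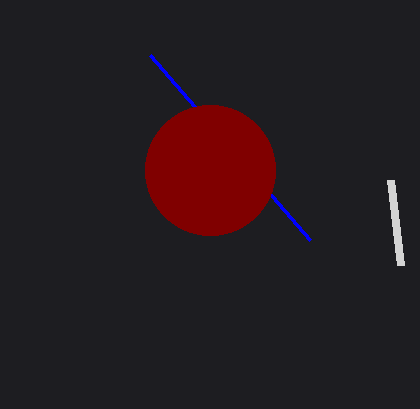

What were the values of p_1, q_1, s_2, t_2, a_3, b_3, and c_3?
p_1 = 150
q_1 = 55
s_2 = 400
t_2 = 265
a_3 = 210
b_3 = 170
c_3 = 65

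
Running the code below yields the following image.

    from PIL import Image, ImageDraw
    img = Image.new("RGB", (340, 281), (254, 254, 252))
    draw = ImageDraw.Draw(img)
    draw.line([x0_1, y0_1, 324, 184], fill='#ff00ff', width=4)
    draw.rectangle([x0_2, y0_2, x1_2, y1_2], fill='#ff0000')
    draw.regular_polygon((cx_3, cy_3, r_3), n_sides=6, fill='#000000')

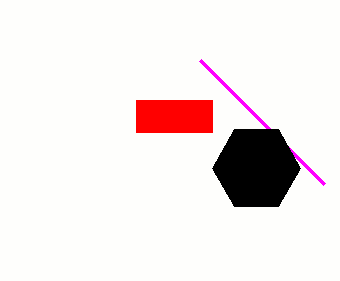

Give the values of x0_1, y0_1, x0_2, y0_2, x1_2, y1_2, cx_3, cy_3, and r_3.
x0_1 = 200
y0_1 = 60
x0_2 = 136
y0_2 = 100
x1_2 = 212
y1_2 = 132
cx_3 = 256
cy_3 = 168
r_3 = 44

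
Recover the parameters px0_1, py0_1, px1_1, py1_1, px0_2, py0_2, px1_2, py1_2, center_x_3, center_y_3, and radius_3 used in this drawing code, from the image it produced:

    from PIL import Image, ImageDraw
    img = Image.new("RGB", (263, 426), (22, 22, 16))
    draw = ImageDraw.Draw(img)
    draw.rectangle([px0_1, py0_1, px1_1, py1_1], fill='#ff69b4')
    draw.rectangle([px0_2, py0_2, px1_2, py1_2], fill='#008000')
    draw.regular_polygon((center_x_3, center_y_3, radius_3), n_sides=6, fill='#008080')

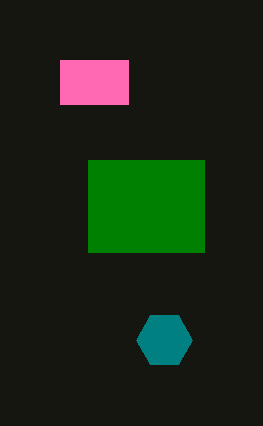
px0_1 = 60, py0_1 = 60, px1_1 = 128, py1_1 = 104, px0_2 = 88, py0_2 = 160, px1_2 = 204, py1_2 = 252, center_x_3 = 164, center_y_3 = 340, radius_3 = 28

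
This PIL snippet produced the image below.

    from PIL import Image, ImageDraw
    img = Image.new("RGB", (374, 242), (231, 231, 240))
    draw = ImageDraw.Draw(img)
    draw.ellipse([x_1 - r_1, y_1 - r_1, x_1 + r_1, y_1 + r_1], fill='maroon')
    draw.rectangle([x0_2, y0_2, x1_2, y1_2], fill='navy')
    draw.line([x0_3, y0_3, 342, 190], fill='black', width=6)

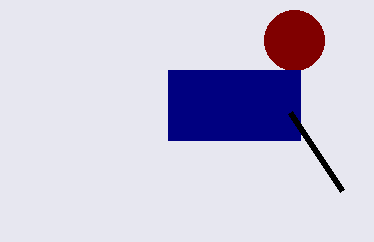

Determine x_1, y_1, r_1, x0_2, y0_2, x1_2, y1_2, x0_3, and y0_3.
x_1 = 294, y_1 = 40, r_1 = 30, x0_2 = 168, y0_2 = 70, x1_2 = 300, y1_2 = 140, x0_3 = 290, y0_3 = 112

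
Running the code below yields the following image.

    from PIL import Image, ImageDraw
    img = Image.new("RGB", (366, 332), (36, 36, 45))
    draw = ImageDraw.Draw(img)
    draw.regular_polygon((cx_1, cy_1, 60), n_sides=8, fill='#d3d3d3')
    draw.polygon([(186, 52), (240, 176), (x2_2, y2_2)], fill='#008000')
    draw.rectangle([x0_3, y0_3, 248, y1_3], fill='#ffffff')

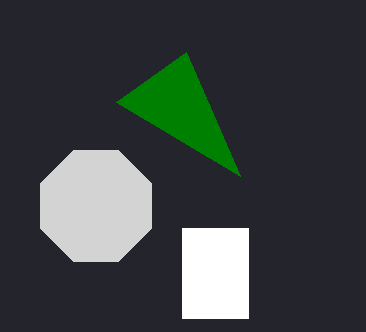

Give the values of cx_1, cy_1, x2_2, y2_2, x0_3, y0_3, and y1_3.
cx_1 = 96
cy_1 = 206
x2_2 = 116
y2_2 = 102
x0_3 = 182
y0_3 = 228
y1_3 = 318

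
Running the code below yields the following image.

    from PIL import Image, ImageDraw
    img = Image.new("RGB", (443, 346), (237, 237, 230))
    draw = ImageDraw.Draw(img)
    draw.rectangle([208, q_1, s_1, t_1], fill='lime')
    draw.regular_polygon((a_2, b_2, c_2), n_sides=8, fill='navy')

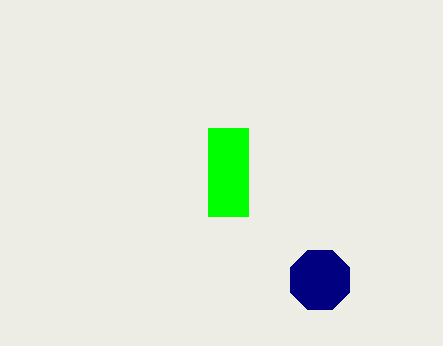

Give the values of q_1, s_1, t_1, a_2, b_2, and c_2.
q_1 = 128; s_1 = 248; t_1 = 216; a_2 = 320; b_2 = 280; c_2 = 32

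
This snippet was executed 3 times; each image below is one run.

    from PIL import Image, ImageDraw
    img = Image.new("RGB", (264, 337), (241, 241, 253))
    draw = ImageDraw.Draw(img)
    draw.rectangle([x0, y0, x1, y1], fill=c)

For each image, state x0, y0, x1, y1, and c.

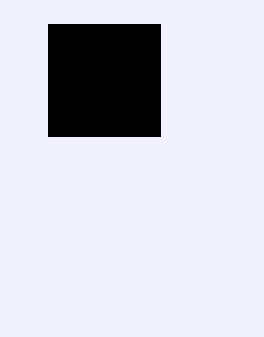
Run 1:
x0 = 48, y0 = 24, x1 = 160, y1 = 136, c = 'black'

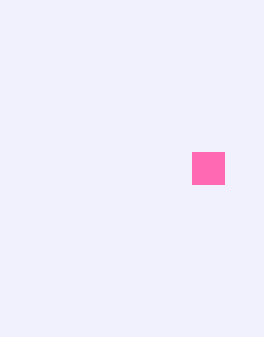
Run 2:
x0 = 192, y0 = 152, x1 = 224, y1 = 184, c = 'hotpink'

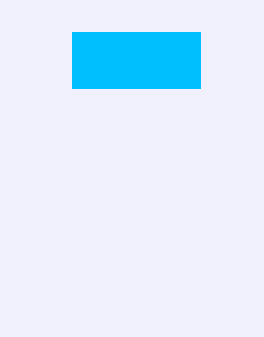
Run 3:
x0 = 72, y0 = 32, x1 = 200, y1 = 88, c = 'deepskyblue'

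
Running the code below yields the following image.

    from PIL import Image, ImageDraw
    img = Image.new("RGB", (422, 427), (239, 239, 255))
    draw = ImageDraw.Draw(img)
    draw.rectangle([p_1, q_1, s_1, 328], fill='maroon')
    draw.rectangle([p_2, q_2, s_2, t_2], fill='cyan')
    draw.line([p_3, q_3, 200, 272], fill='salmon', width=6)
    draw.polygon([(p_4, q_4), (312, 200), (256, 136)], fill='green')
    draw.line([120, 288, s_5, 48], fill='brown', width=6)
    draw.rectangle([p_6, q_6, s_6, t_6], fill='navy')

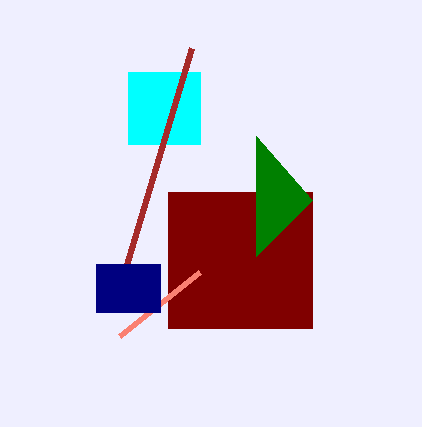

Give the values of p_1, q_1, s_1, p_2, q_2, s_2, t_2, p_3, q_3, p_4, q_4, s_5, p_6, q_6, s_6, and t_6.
p_1 = 168; q_1 = 192; s_1 = 312; p_2 = 128; q_2 = 72; s_2 = 200; t_2 = 144; p_3 = 120; q_3 = 336; p_4 = 256; q_4 = 256; s_5 = 192; p_6 = 96; q_6 = 264; s_6 = 160; t_6 = 312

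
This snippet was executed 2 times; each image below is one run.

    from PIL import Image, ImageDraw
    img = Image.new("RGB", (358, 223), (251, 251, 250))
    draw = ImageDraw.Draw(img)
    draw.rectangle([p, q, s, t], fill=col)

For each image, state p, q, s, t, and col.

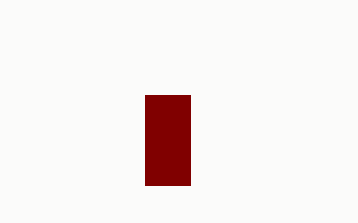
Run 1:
p = 145; q = 95; s = 190; t = 185; col = 'maroon'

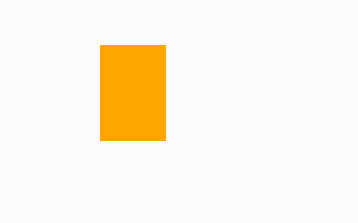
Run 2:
p = 100, q = 45, s = 165, t = 140, col = 'orange'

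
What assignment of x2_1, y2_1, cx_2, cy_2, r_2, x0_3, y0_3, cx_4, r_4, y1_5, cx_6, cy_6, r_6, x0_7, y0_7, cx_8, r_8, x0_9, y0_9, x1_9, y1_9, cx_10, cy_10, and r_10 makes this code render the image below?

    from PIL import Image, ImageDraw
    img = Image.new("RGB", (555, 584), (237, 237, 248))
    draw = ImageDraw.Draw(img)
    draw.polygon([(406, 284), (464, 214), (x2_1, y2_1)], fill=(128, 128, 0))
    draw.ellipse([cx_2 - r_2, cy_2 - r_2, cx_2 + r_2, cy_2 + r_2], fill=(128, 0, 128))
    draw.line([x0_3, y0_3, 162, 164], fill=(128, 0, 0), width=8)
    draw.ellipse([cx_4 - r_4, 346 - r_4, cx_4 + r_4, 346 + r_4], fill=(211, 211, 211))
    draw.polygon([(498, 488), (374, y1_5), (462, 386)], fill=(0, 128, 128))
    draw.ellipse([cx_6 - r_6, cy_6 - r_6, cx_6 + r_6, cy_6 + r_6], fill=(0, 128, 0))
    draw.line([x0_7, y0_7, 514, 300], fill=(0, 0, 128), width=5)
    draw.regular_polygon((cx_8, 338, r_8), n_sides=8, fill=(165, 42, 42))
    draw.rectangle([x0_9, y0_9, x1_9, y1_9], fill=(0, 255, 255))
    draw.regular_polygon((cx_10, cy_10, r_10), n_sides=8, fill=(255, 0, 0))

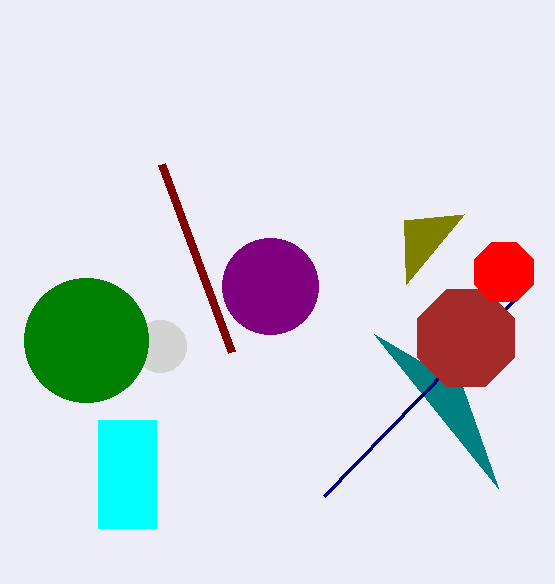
x2_1 = 404
y2_1 = 220
cx_2 = 270
cy_2 = 286
r_2 = 48
x0_3 = 232
y0_3 = 352
cx_4 = 160
r_4 = 26
y1_5 = 334
cx_6 = 86
cy_6 = 340
r_6 = 62
x0_7 = 324
y0_7 = 496
cx_8 = 466
r_8 = 52
x0_9 = 98
y0_9 = 420
x1_9 = 156
y1_9 = 528
cx_10 = 504
cy_10 = 272
r_10 = 32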